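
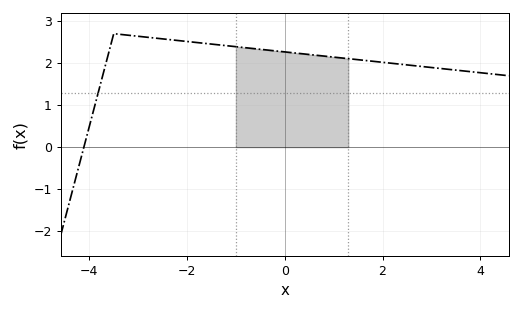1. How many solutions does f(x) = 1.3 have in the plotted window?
1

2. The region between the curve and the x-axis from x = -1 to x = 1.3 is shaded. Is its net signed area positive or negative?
positive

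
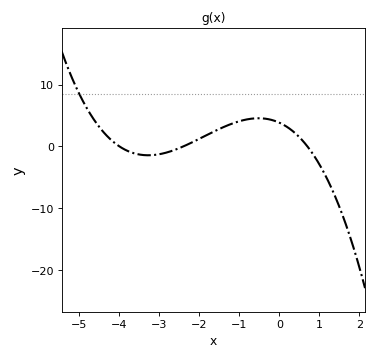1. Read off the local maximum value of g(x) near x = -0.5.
5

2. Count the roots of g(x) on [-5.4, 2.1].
3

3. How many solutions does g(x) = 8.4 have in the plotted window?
1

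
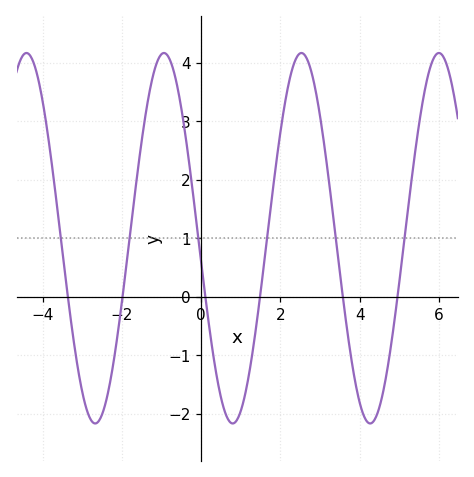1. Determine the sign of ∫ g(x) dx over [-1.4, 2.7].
positive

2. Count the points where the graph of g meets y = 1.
6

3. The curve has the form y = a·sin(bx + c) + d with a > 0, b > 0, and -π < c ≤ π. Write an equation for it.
y = 3.17sin(1.81x - 3.01) + 1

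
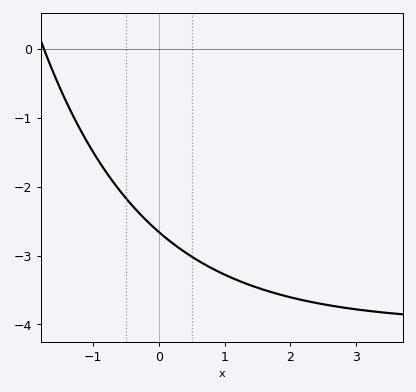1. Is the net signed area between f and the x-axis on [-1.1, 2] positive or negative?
negative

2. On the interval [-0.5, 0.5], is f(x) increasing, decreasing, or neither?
decreasing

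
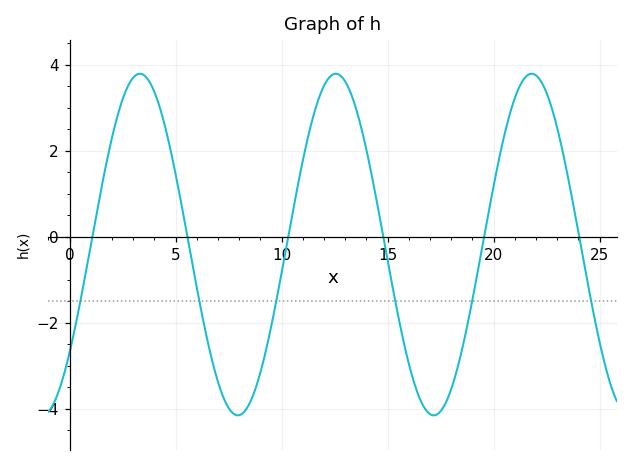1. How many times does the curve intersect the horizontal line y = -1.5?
6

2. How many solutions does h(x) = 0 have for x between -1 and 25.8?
6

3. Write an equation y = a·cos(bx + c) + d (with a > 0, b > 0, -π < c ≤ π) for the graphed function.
y = 3.97cos(0.68x - 2.25) - 0.18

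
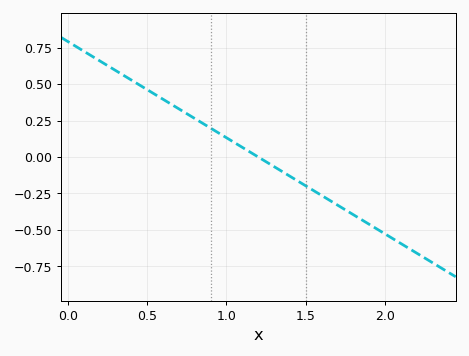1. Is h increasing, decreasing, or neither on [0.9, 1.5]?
decreasing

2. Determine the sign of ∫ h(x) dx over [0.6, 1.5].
positive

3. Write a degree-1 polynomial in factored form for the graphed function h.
y = -0.66(x - 1.2)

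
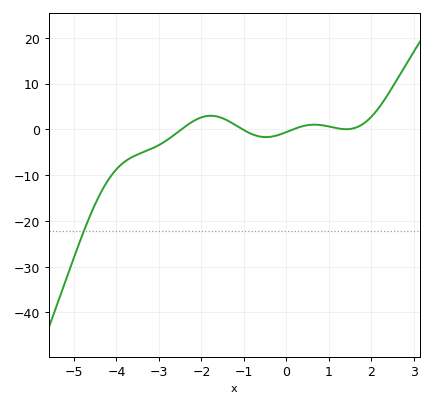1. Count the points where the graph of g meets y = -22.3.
1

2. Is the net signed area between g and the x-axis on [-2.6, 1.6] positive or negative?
positive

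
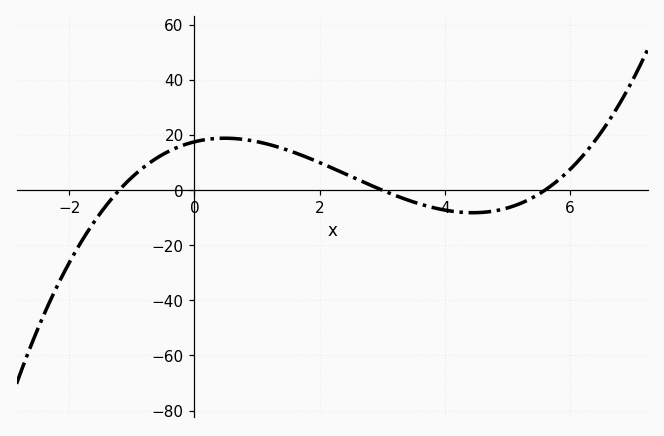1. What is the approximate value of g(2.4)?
6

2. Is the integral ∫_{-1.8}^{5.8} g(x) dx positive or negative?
positive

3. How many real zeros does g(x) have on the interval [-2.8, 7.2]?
3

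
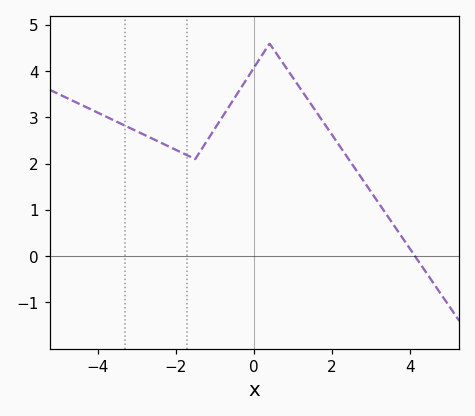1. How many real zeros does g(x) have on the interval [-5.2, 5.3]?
1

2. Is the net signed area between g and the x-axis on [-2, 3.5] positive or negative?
positive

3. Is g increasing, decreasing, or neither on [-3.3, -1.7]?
decreasing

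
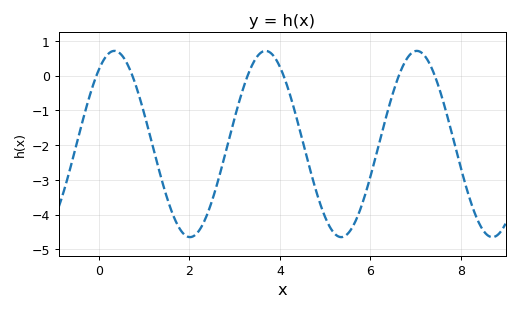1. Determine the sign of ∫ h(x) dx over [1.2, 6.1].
negative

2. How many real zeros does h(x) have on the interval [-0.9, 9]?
6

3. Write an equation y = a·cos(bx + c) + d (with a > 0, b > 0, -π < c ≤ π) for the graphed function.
y = 2.68cos(1.9x - 0.64) - 1.97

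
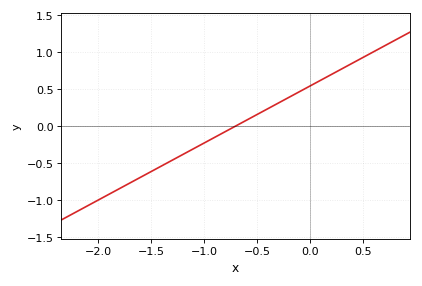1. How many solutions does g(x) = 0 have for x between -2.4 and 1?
1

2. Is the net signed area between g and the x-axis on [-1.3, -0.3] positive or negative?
negative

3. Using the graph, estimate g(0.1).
0.616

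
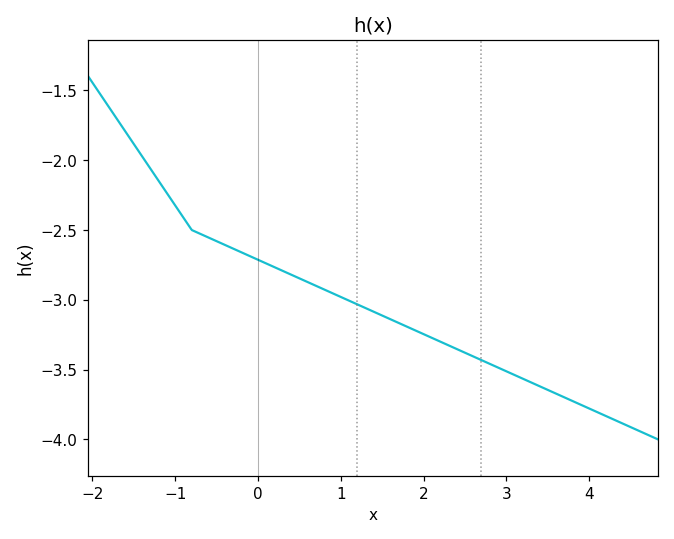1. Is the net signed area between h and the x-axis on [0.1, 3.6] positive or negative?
negative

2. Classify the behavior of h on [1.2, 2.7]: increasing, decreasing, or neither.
decreasing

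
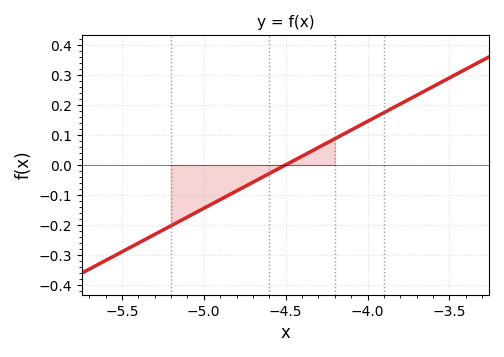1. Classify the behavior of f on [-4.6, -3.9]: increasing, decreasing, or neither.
increasing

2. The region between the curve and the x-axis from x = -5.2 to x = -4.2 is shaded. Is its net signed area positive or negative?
negative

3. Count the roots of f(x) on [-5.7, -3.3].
1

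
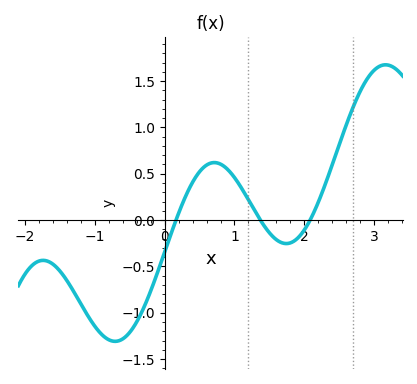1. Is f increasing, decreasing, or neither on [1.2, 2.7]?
neither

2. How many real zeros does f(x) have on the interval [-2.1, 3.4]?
3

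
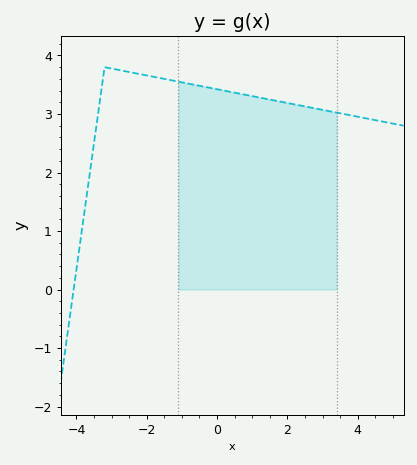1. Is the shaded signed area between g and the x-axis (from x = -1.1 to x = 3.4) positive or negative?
positive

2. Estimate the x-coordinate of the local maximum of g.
-3.2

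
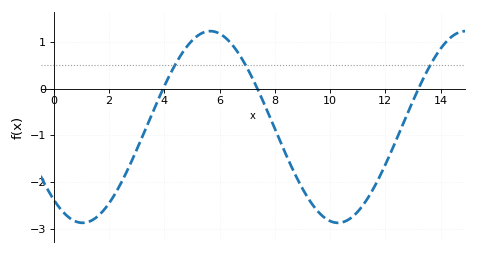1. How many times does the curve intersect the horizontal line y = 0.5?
3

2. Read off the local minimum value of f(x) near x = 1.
-2.9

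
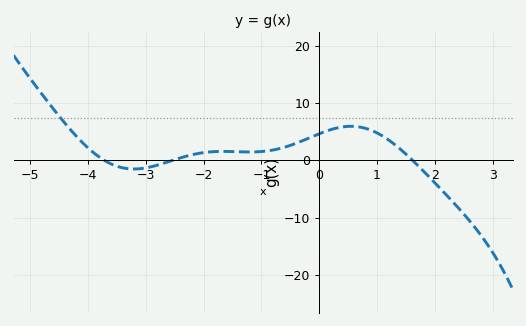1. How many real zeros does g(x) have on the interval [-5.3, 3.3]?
3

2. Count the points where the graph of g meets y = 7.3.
1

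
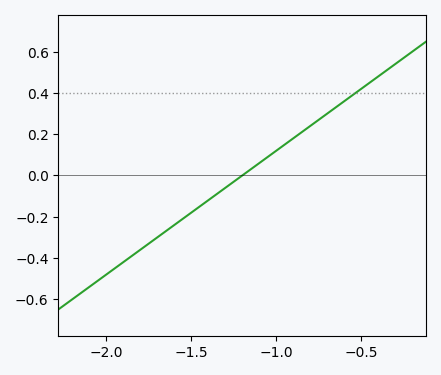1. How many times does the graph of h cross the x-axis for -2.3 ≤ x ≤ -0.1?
1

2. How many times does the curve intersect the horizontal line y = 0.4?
1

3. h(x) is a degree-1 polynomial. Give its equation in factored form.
y = 0.6(x + 1.2)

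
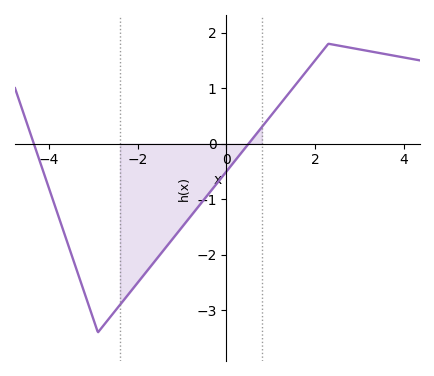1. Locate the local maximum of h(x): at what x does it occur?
2.4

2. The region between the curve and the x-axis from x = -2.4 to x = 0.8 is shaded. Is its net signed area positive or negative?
negative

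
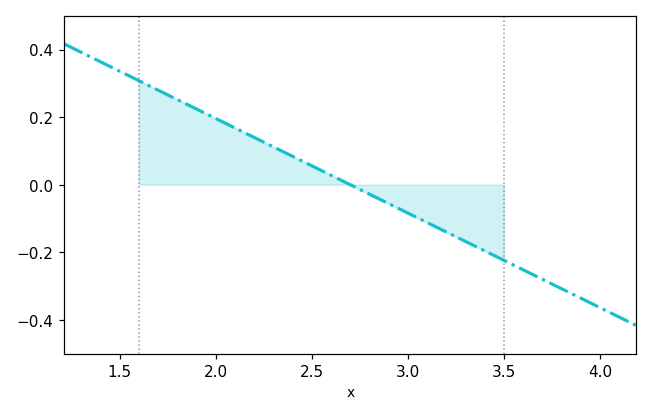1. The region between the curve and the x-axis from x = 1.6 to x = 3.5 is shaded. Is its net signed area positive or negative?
positive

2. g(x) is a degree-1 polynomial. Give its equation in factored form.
y = -0.28(x - 2.7)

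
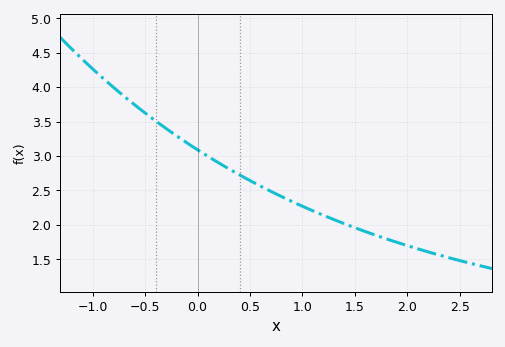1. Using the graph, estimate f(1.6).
1.9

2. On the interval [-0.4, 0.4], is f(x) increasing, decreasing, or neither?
decreasing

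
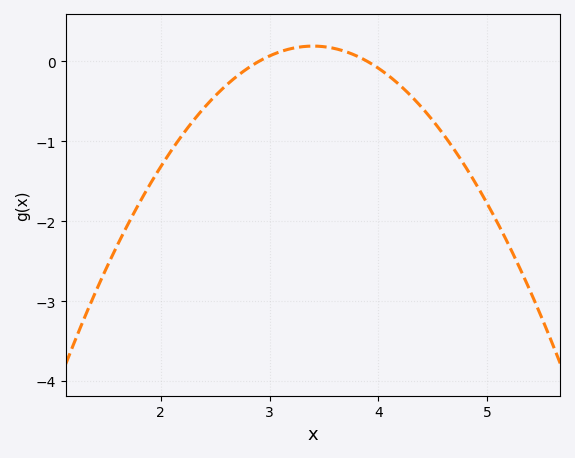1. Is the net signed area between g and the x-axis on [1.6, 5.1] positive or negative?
negative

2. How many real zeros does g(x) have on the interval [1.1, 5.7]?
2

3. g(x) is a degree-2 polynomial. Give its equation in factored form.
y = -0.77(x - 2.9)(x - 3.9)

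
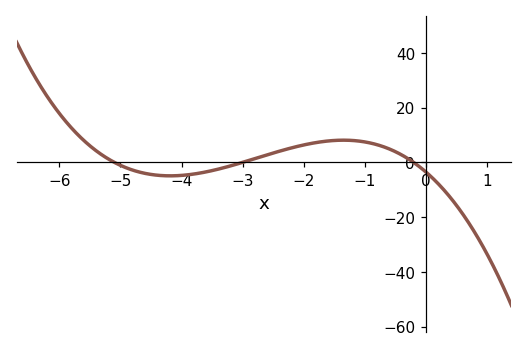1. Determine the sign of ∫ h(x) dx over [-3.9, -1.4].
positive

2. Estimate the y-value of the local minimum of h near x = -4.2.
-4.93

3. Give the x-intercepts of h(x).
-5.1, -3, -0.2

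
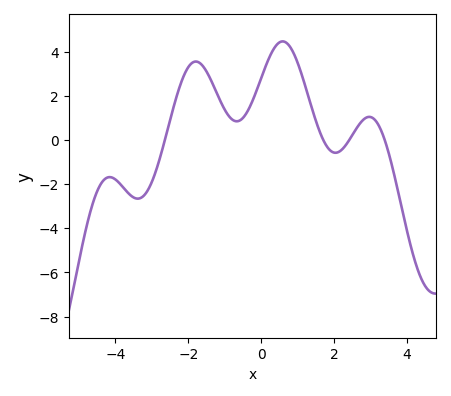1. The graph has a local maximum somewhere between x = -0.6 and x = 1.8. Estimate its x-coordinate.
0.588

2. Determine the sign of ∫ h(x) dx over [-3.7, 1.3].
positive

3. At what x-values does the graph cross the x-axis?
-2.64, 1.71, 2.41, 3.39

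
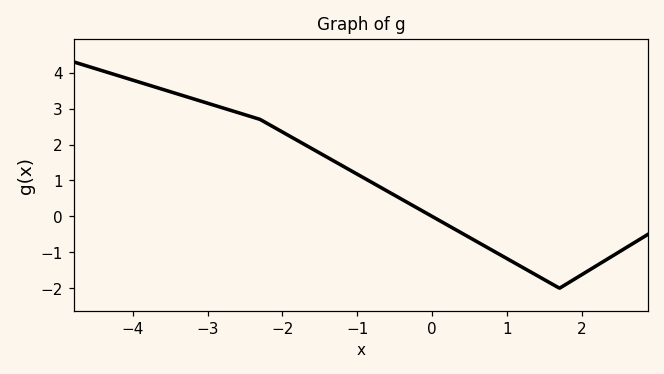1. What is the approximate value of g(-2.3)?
2.7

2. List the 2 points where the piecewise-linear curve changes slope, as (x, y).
(-2.3, 2.7); (1.7, -2)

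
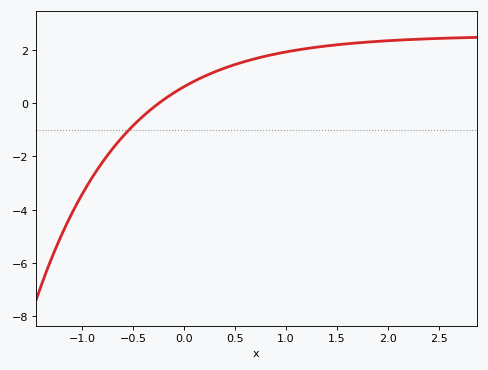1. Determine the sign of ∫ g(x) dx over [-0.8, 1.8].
positive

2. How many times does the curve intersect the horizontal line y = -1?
1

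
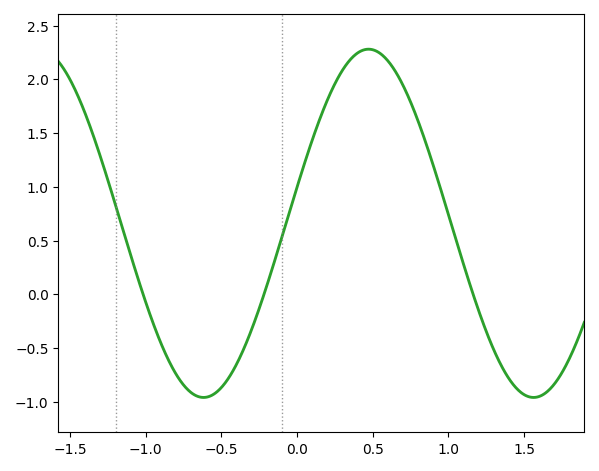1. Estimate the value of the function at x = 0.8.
1.61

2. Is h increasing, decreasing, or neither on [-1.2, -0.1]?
neither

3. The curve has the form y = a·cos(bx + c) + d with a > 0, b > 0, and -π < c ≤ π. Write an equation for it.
y = 1.62cos(2.88x - 1.36) + 0.66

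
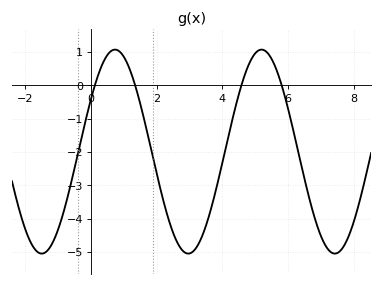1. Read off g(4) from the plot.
-2.3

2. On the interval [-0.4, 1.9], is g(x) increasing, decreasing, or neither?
neither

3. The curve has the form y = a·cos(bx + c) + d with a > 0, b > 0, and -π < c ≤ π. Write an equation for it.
y = 3.06cos(1.4x - 1) - 1.99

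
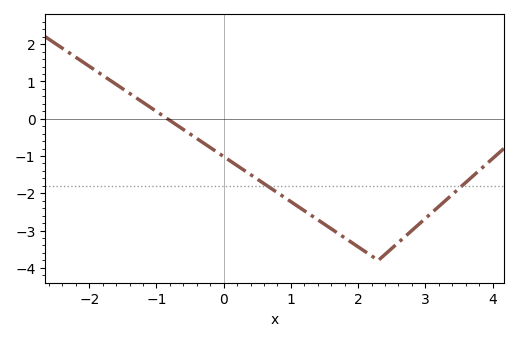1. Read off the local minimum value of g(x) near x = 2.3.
-3.8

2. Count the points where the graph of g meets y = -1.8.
2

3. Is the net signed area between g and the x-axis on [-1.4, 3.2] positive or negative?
negative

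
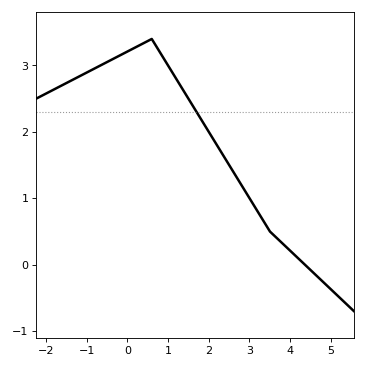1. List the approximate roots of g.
4.36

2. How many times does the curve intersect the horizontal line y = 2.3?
1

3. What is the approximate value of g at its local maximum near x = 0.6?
3.4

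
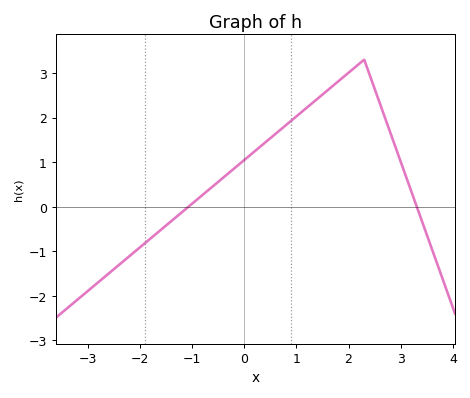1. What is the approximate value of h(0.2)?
1.2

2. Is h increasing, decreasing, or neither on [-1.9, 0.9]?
increasing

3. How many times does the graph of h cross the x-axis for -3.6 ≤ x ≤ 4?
2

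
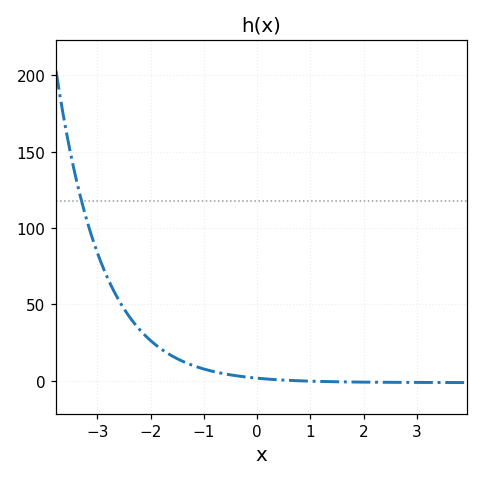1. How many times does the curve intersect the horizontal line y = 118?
1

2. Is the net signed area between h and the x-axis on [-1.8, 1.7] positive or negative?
positive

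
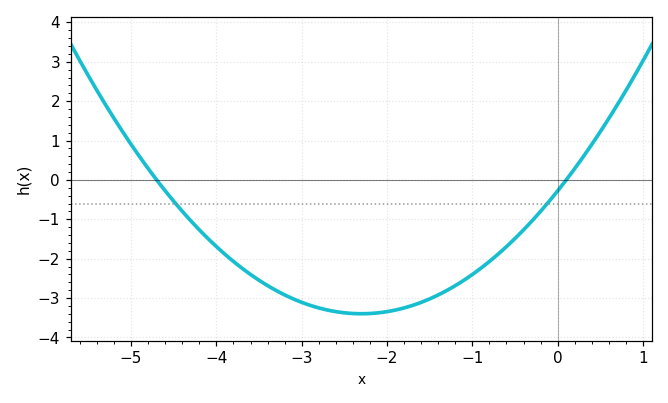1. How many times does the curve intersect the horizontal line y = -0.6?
2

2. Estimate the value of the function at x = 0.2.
0.289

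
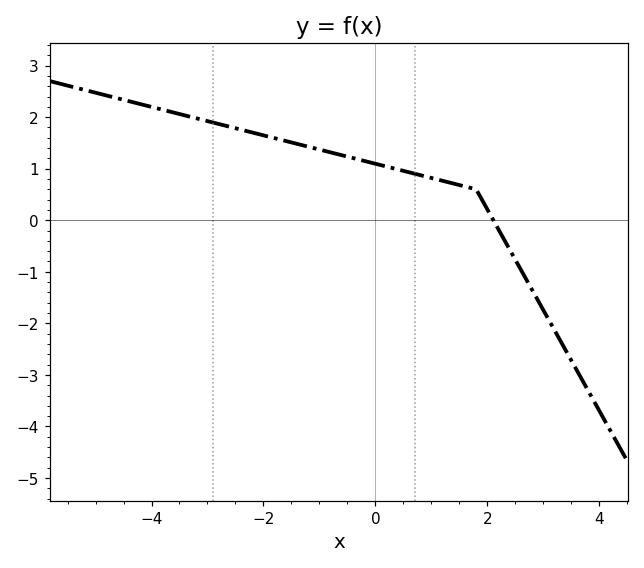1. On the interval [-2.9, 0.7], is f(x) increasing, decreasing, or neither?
decreasing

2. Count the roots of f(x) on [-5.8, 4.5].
1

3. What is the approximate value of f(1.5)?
0.7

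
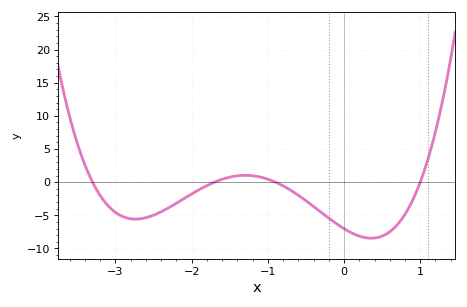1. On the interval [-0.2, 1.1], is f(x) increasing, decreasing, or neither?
neither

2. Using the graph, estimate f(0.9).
-2.73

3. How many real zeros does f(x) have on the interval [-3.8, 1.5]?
4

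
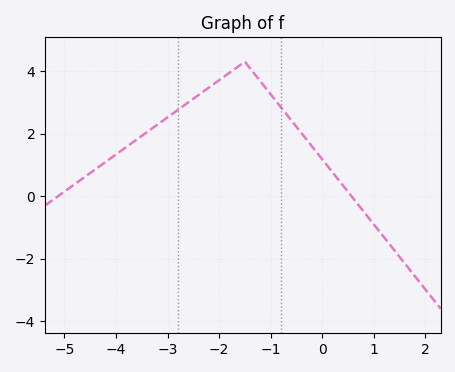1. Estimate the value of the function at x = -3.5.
2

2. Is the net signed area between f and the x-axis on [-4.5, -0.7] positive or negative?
positive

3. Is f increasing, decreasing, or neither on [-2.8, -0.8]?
neither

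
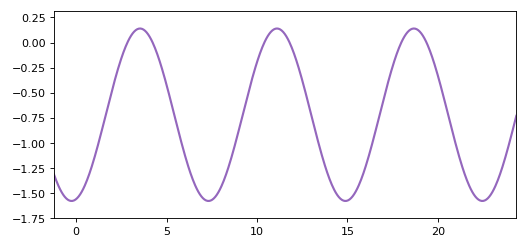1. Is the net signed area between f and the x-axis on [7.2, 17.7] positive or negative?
negative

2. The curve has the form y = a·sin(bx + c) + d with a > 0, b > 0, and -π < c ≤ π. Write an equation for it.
y = 0.86sin(0.83x - 1.4) - 0.72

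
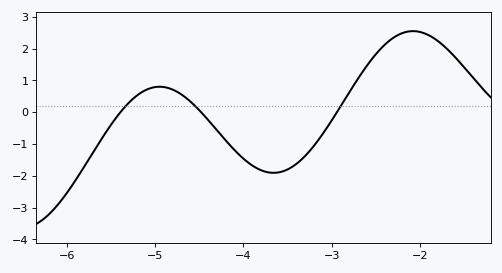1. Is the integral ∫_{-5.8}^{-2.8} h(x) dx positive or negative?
negative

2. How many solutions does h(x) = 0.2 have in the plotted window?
3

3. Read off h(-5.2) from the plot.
0.537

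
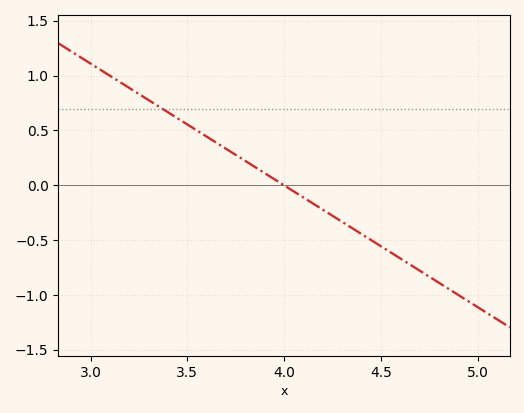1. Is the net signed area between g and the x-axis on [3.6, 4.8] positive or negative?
negative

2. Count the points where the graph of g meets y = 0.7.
1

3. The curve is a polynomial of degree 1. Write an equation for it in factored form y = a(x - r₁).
y = -1.11(x - 4)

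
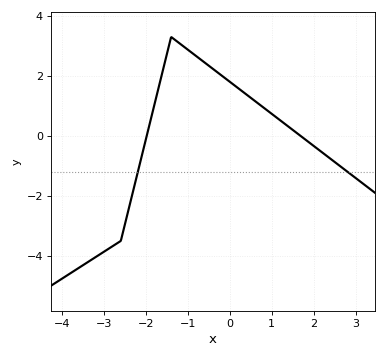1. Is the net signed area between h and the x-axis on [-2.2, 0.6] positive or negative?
positive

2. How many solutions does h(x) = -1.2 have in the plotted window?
2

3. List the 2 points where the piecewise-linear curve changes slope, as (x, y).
(-2.6, -3.5); (-1.4, 3.3)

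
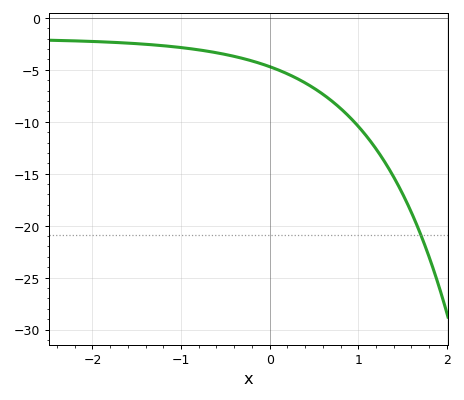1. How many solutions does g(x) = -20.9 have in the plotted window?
1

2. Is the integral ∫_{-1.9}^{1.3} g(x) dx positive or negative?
negative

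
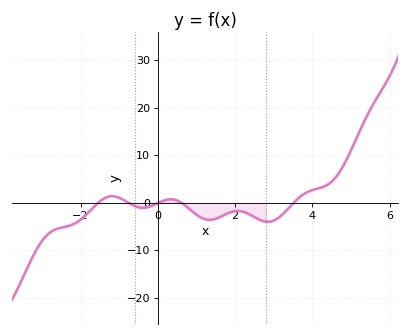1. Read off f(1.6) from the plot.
-3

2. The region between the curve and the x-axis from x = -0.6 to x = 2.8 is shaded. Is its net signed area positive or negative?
negative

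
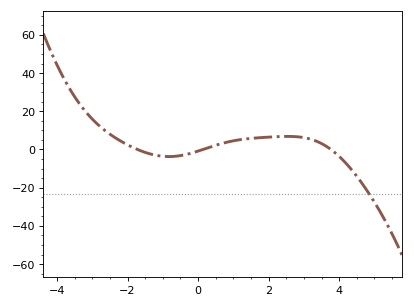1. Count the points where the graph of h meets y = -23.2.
1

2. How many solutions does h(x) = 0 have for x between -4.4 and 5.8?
3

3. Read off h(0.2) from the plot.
0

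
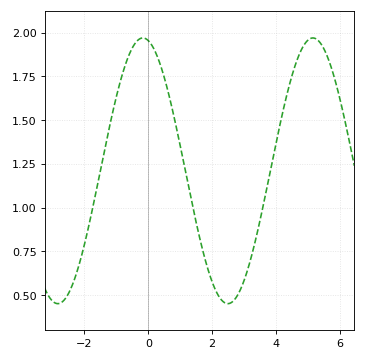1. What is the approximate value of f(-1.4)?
1.3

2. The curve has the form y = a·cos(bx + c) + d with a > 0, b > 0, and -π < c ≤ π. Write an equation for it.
y = 0.76cos(1.18x + 0.2) + 1.21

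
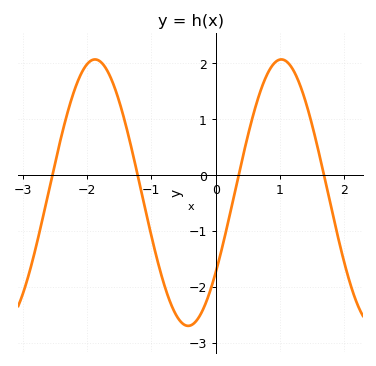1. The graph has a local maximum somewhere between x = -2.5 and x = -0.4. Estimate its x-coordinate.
-1.9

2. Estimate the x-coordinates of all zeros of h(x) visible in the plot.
-2.5, -1.2, 0.4, 1.7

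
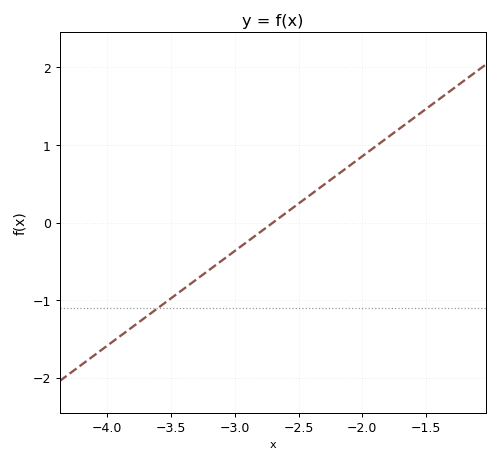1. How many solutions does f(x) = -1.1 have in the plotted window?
1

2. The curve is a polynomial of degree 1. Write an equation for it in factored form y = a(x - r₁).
y = 1.22(x + 2.7)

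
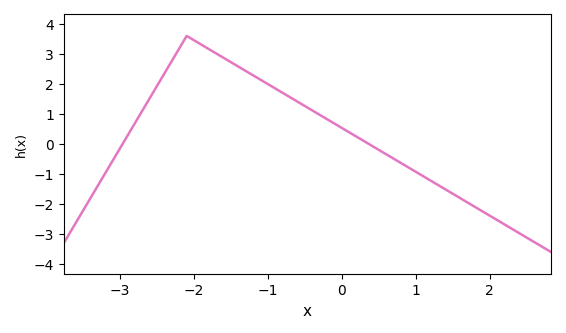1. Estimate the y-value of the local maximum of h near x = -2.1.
3.6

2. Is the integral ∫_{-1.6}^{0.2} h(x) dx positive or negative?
positive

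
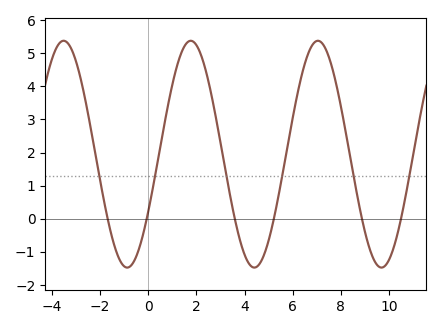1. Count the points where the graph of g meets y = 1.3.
6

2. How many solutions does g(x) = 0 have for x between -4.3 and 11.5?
6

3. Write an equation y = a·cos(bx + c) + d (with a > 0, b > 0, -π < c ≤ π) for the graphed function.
y = 3.43cos(1.19x - 2.1) + 1.95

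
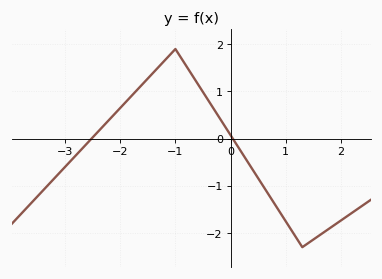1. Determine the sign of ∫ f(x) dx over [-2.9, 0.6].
positive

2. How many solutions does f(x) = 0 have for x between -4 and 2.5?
2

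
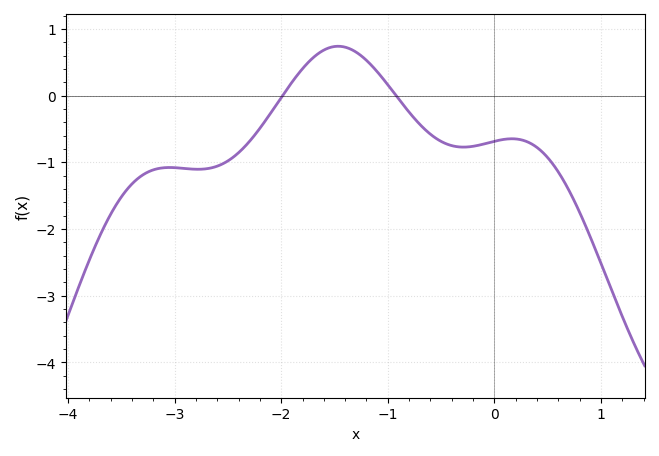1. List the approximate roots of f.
-1.99, -0.922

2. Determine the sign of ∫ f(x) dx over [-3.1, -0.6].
negative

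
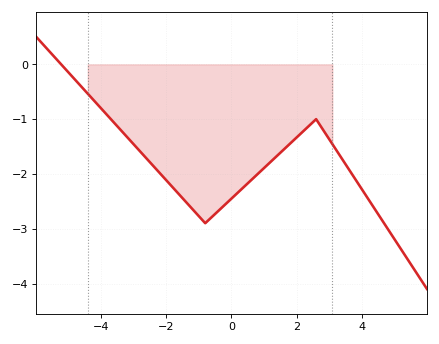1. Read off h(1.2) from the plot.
-1.8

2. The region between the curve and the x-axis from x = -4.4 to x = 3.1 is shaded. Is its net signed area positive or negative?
negative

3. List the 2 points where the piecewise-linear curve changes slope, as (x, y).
(-0.8, -2.9); (2.6, -1)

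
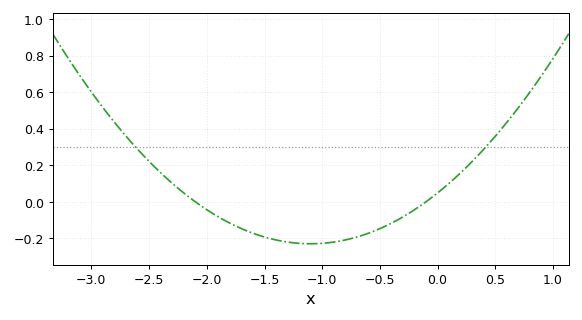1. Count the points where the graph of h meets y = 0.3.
2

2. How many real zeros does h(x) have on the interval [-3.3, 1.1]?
2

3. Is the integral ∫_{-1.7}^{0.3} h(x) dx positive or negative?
negative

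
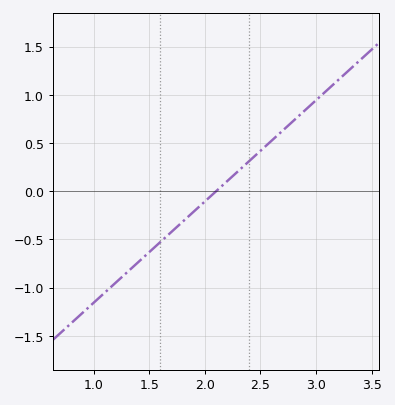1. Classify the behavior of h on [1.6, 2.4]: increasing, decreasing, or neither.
increasing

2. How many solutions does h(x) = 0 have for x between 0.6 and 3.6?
1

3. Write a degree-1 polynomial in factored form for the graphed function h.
y = 1.05(x - 2.1)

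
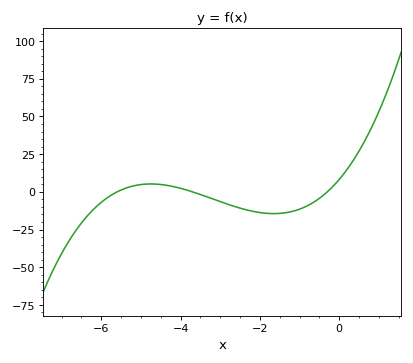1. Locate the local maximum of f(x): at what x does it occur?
-4.75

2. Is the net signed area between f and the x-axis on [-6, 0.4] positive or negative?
negative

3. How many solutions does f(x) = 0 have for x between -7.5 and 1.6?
3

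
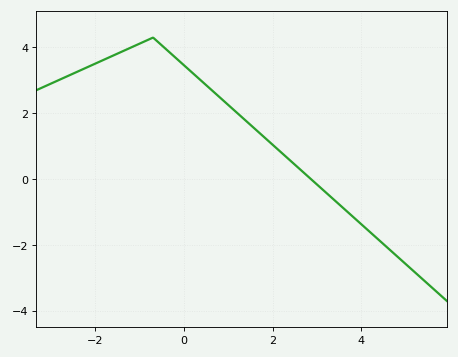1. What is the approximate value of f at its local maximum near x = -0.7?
4.3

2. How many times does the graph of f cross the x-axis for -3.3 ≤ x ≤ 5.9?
1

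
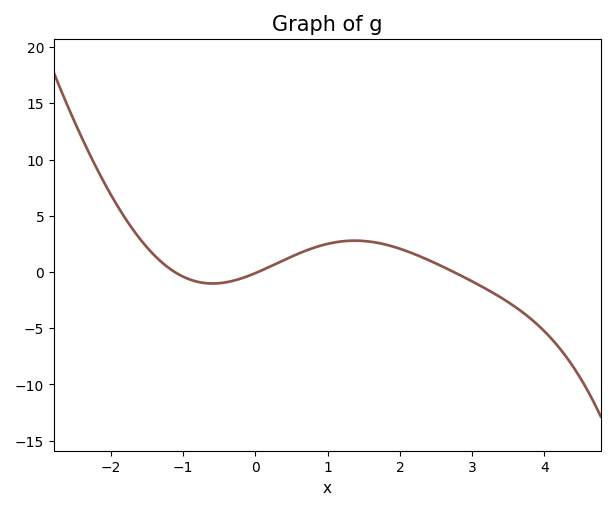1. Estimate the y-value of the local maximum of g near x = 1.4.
2.79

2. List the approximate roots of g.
-1.12, 0.036, 2.74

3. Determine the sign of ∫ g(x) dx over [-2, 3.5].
positive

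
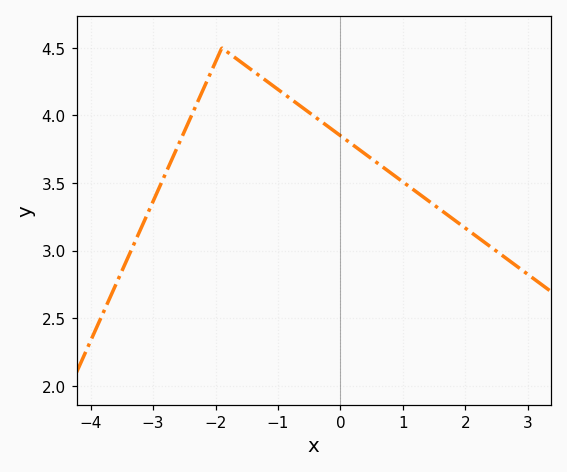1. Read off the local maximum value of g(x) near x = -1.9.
4.5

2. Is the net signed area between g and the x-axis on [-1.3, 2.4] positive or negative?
positive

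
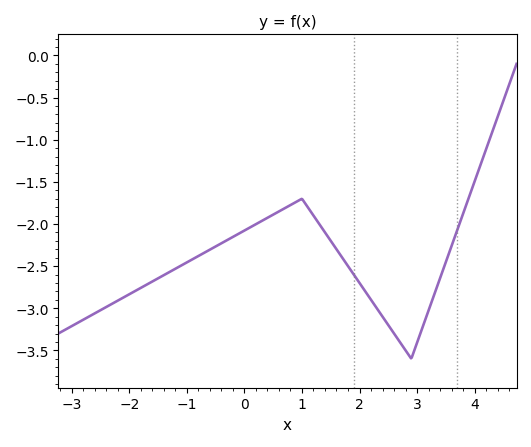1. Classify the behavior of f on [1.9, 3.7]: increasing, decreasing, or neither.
neither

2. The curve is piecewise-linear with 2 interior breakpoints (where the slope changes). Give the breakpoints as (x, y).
(1, -1.7); (2.9, -3.6)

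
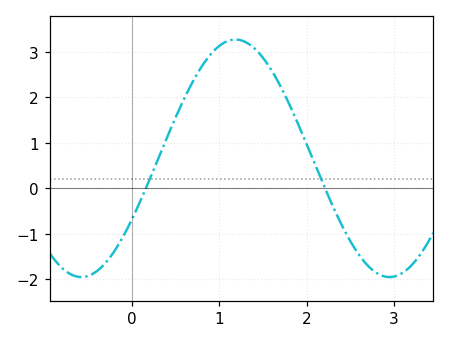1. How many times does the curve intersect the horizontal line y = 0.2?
2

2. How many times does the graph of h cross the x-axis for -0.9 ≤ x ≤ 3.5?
2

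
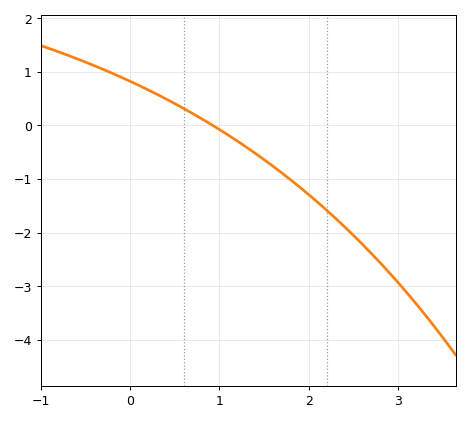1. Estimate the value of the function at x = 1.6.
-0.8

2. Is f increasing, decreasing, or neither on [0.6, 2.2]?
decreasing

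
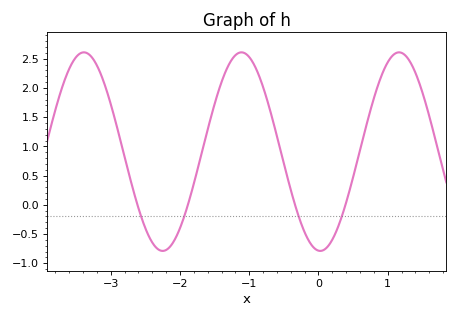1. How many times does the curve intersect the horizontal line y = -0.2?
4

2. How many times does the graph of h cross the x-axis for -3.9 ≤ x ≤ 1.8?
4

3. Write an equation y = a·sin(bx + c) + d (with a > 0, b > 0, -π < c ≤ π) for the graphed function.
y = 1.7sin(2.8x - 1.6) + 0.91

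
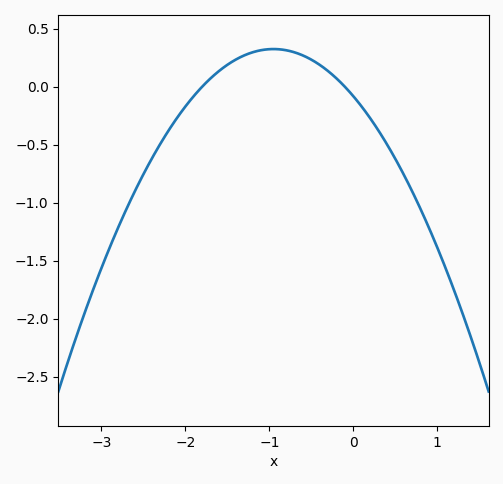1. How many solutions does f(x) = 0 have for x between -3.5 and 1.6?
2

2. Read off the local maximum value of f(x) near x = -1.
0.35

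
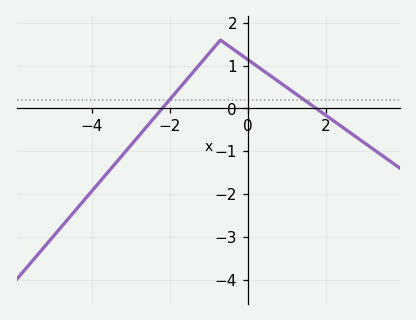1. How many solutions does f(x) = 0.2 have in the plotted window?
2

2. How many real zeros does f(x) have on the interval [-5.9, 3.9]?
2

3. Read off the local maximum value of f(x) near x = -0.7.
1.6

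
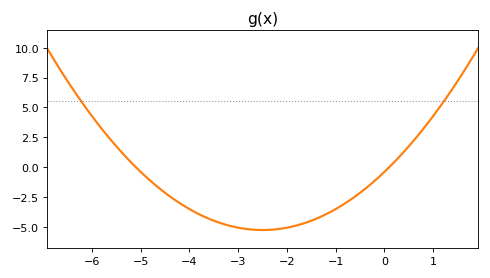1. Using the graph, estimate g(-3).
-5.08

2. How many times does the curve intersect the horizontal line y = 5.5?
2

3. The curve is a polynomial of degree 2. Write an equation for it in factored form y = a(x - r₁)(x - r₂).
y = 0.78(x + 5.1)(x - 0.1)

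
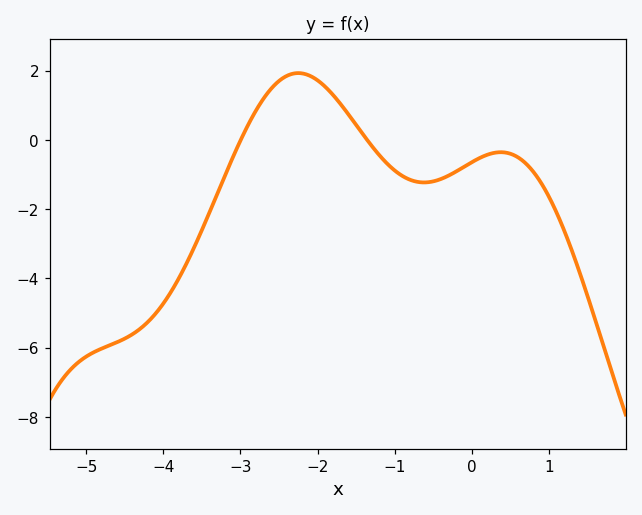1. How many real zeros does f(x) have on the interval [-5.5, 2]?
2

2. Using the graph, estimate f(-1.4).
0.2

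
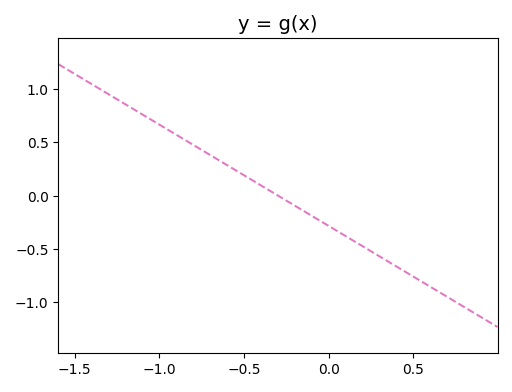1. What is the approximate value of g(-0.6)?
0.3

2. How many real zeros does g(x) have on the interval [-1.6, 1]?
1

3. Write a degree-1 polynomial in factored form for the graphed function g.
y = -0.95(x + 0.3)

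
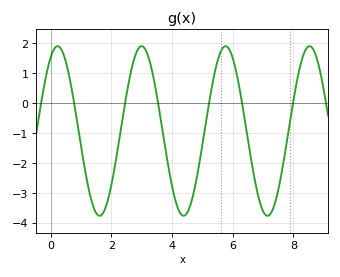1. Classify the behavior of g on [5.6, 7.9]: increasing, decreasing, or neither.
neither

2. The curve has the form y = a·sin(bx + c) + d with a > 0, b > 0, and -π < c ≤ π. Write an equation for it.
y = 2.83sin(2.3x + 1.1) - 0.93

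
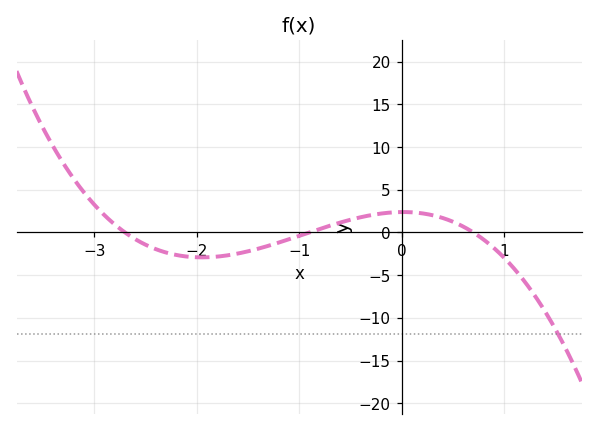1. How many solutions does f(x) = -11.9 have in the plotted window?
1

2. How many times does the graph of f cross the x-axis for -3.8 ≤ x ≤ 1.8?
3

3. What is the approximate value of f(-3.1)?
4.5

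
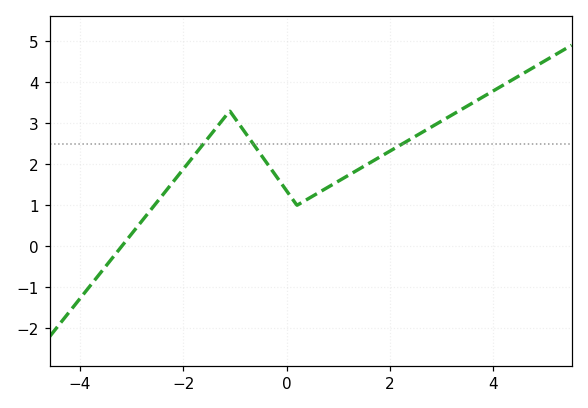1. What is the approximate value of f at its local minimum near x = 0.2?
1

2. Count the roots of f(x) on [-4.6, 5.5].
1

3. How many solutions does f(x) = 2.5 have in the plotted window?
3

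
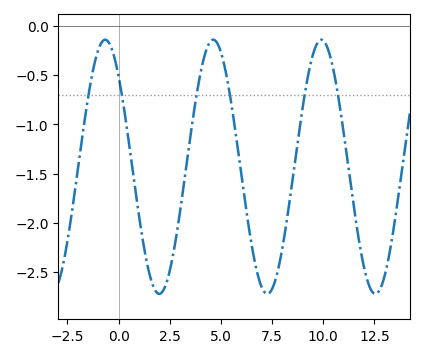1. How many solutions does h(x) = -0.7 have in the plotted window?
6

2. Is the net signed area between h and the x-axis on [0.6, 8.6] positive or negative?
negative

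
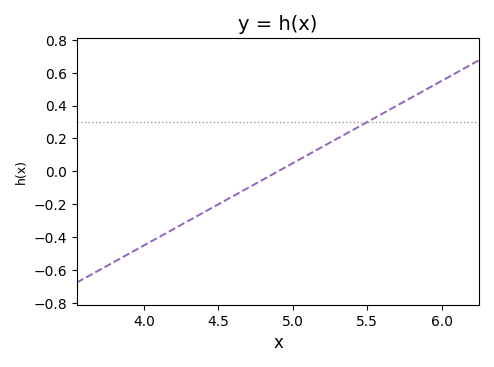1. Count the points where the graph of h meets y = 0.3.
1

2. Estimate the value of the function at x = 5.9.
0.5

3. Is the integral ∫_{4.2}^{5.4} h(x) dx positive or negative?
negative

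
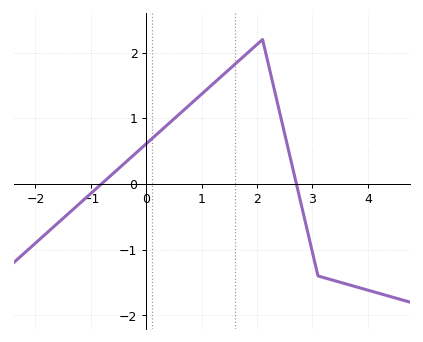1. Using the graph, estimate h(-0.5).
0.2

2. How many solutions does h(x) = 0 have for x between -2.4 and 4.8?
2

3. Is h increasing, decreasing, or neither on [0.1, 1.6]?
increasing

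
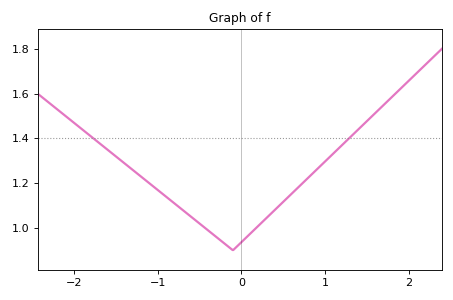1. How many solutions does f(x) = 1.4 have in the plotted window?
2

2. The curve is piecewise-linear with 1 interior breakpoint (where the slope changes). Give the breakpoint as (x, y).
(-0.1, 0.9)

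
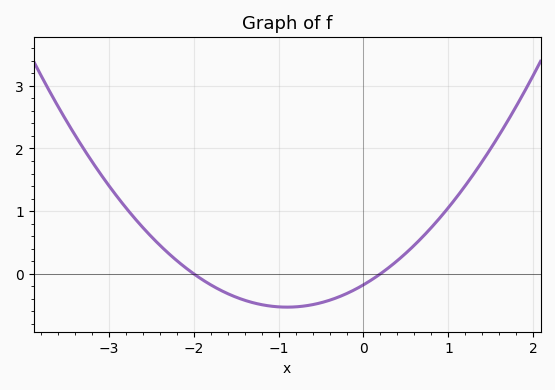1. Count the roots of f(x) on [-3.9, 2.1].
2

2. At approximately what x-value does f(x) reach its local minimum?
-0.9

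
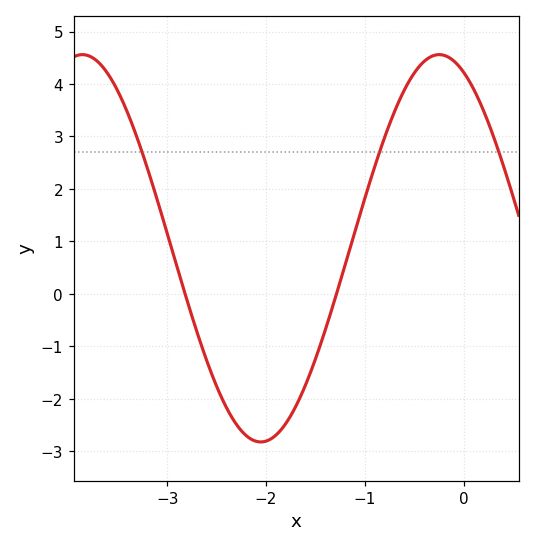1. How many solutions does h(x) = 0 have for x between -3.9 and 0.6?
2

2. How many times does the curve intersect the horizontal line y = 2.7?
3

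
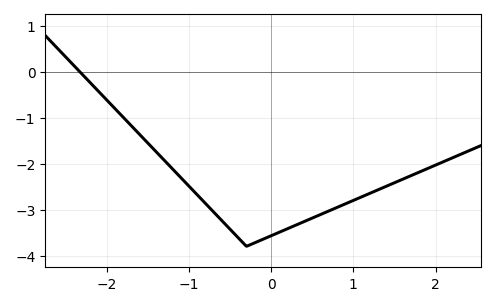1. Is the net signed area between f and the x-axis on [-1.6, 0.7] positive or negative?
negative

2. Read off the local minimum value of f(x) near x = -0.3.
-3.8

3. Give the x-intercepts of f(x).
-2.3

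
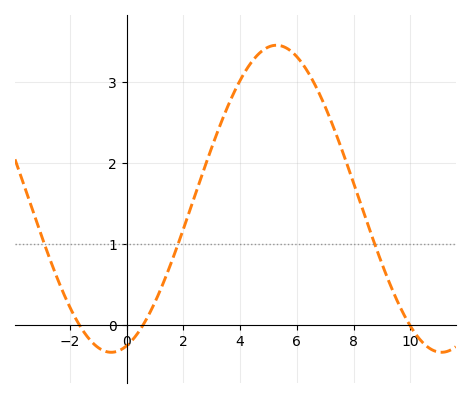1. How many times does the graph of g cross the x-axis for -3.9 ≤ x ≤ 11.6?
3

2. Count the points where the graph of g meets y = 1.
3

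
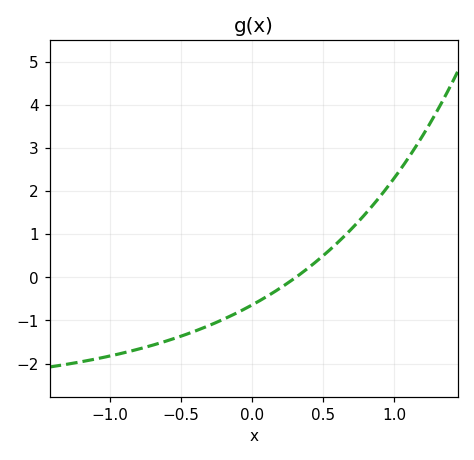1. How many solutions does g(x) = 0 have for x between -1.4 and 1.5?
1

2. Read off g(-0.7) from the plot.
-1.57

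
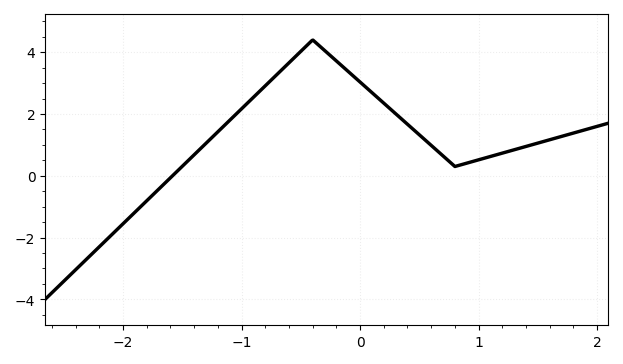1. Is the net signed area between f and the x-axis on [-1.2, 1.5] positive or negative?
positive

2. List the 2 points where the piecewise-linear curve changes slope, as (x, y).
(-0.4, 4.4); (0.8, 0.3)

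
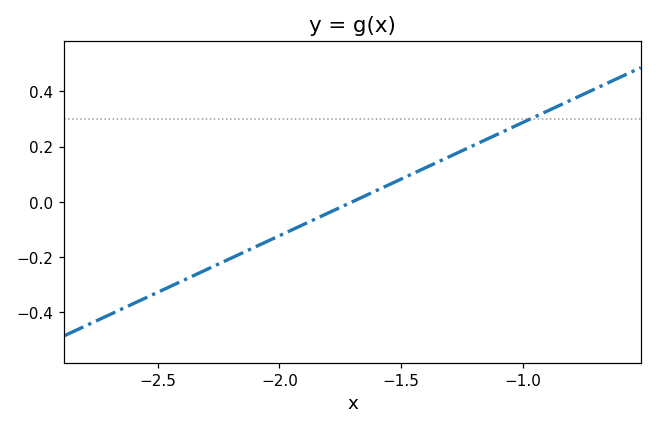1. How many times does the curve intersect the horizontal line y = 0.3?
1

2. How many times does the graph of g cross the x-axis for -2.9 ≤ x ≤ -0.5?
1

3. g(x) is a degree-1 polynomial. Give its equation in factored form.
y = 0.41(x + 1.7)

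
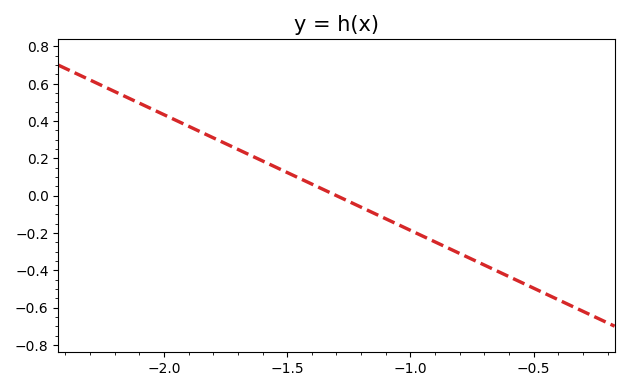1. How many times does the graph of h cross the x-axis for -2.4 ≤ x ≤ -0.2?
1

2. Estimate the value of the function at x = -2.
0.434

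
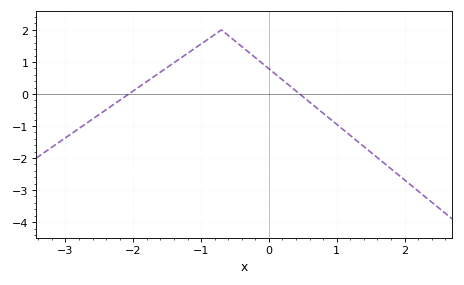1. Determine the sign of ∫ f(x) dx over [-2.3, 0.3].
positive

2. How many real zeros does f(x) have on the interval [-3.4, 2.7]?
2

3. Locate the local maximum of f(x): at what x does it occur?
-0.699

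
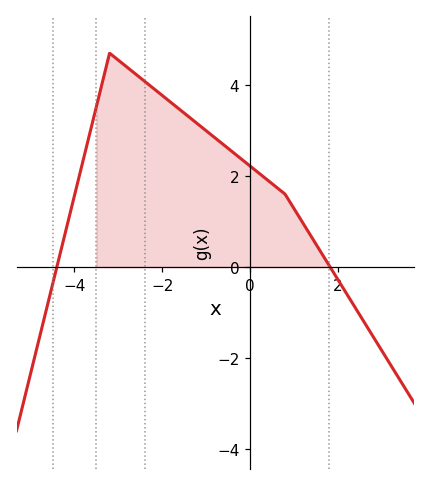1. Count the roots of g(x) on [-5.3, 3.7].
2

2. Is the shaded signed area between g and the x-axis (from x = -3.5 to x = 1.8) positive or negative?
positive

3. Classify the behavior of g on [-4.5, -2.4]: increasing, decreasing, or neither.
neither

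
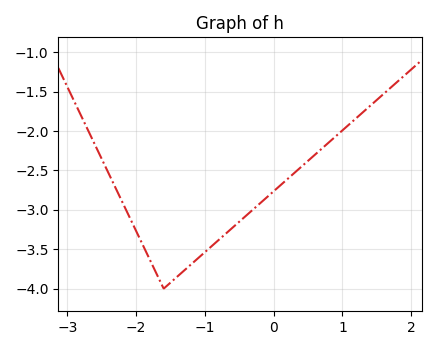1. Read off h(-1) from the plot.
-3.55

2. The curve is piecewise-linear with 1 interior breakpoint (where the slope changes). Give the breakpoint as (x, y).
(-1.6, -4)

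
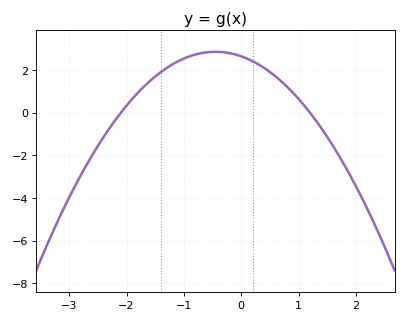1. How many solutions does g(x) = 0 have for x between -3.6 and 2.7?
2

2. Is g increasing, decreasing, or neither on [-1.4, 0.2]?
neither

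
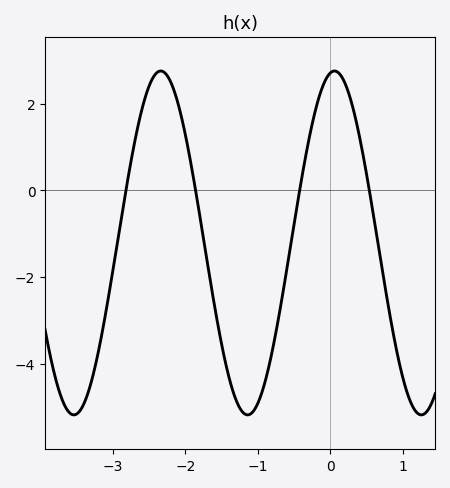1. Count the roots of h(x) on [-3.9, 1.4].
4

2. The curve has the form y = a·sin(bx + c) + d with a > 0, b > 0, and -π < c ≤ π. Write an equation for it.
y = 3.96sin(2.62x + 1.42) - 1.21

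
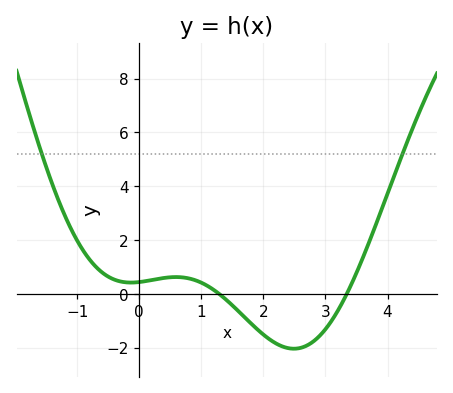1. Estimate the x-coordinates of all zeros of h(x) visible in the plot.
1.3, 3.3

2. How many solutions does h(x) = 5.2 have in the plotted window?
2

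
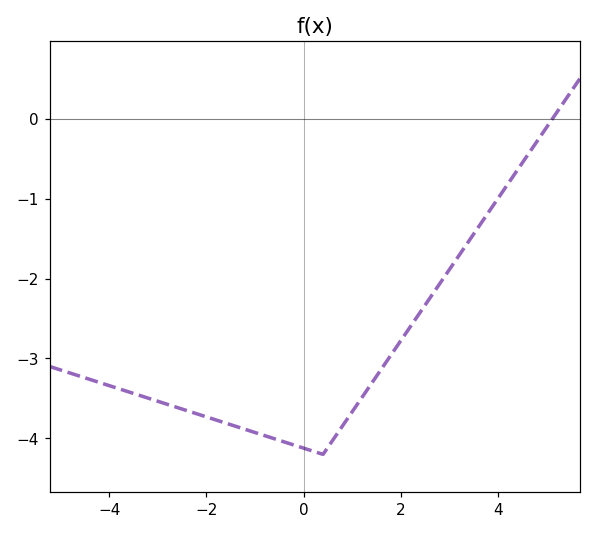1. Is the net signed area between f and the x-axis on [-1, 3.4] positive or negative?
negative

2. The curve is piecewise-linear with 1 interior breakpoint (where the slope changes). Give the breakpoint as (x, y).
(0.4, -4.2)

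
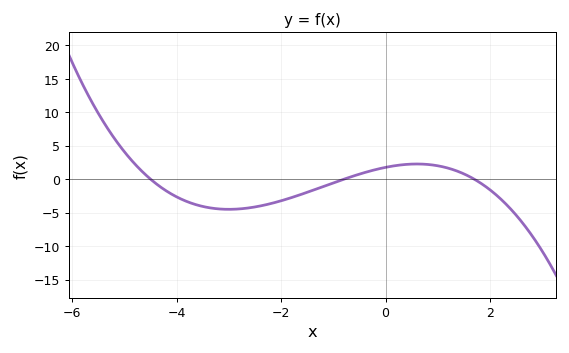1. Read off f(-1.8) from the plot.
-2.74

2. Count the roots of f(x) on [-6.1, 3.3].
3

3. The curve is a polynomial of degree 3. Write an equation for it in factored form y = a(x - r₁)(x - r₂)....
y = -0.29(x + 4.5)(x + 0.8)(x - 1.7)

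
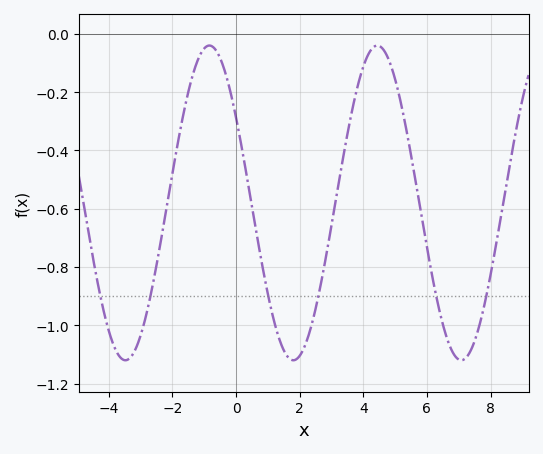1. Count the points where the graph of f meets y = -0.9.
6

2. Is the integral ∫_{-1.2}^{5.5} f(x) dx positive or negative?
negative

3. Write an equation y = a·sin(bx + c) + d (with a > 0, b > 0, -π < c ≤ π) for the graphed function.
y = 0.54sin(1.19x + 2.57) - 0.58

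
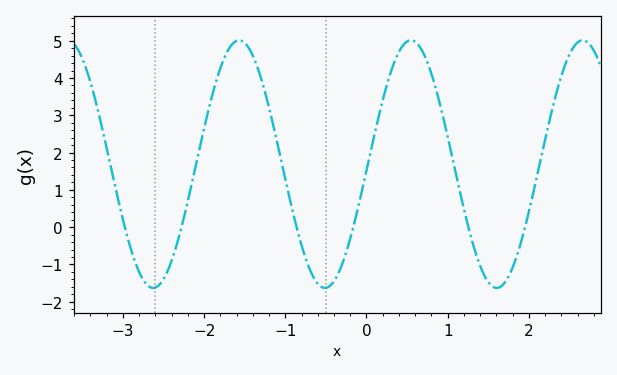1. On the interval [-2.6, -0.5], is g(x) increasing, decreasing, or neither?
neither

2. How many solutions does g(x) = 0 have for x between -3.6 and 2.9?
6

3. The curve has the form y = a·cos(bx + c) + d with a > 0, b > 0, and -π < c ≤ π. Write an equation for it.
y = 3.32cos(2.97x - 1.62) + 1.69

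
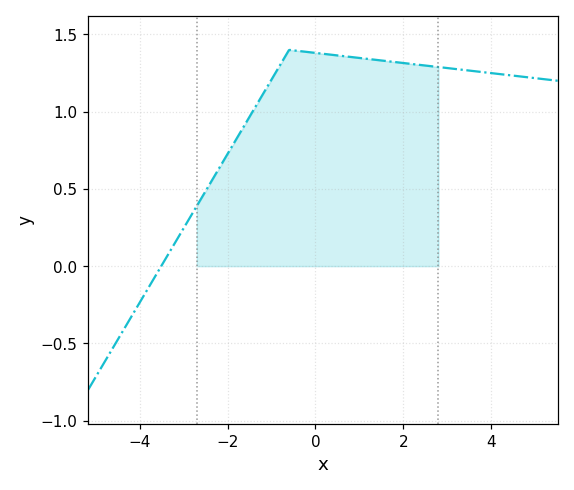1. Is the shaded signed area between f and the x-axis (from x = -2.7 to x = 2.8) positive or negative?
positive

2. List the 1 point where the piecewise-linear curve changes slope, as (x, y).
(-0.6, 1.4)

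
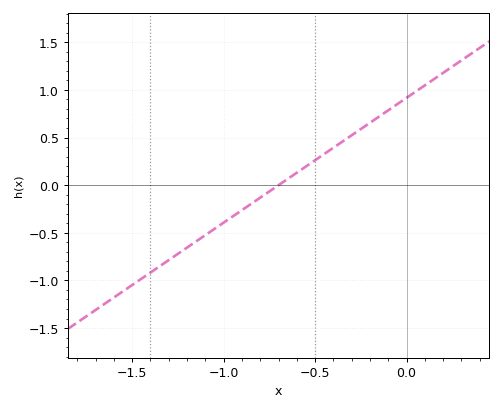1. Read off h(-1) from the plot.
-0.4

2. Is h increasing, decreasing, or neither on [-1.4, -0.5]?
increasing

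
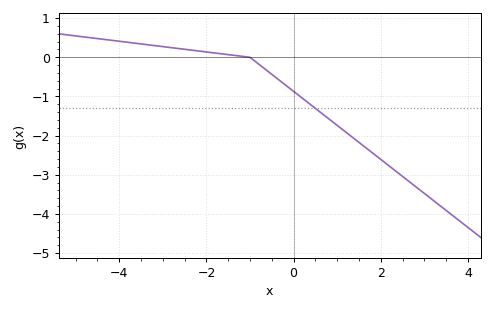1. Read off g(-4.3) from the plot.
0.5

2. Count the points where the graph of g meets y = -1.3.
1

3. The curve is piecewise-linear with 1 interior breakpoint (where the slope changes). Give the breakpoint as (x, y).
(-1, 0)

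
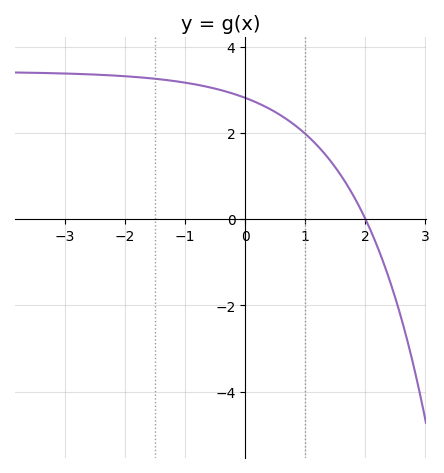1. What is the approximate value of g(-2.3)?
3.34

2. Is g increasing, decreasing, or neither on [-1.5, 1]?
decreasing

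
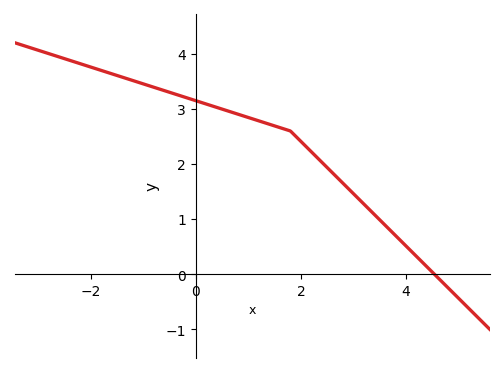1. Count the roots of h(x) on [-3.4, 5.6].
1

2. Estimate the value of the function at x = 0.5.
3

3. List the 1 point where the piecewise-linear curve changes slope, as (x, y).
(1.8, 2.6)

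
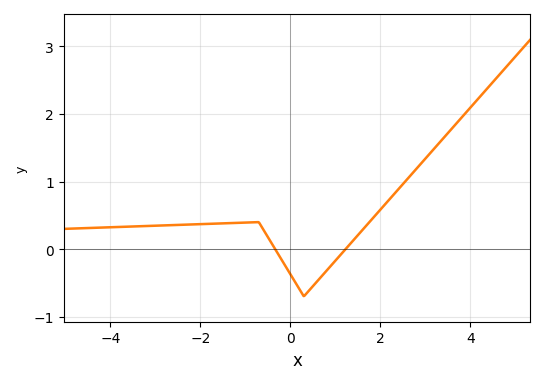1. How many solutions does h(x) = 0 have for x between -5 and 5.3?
2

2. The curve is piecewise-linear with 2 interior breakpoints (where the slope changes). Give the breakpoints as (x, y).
(-0.7, 0.4); (0.3, -0.7)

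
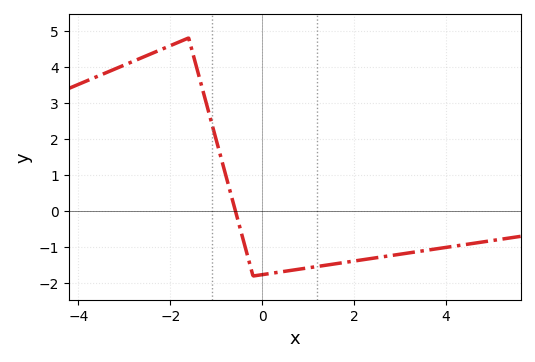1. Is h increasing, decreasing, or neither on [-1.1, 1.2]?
neither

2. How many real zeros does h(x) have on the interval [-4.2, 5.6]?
1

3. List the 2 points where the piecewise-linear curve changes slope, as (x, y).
(-1.6, 4.8); (-0.2, -1.8)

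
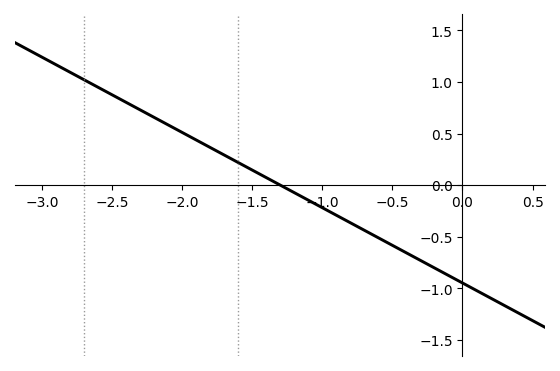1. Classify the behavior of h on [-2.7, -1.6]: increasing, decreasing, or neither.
decreasing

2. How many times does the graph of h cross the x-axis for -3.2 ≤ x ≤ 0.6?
1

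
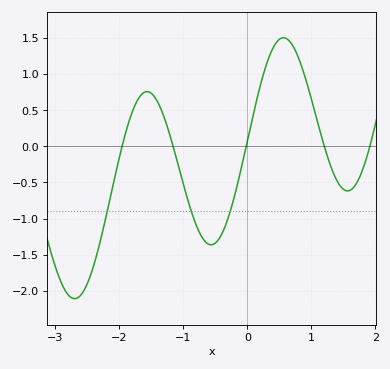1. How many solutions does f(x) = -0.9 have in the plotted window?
3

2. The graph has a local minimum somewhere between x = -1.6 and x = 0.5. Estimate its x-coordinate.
-0.566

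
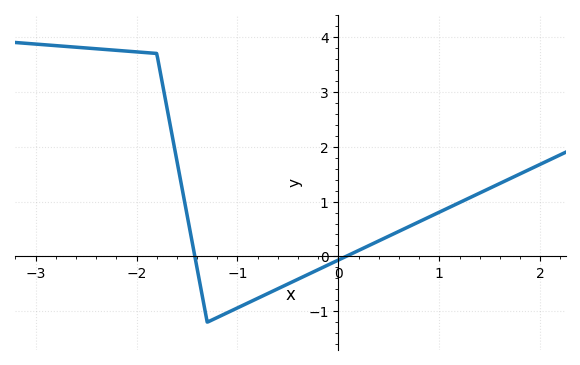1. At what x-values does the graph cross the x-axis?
-1.4, 0.1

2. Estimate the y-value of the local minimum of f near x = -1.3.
-1.2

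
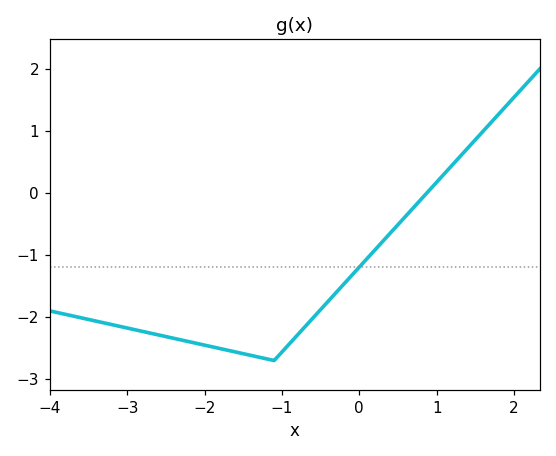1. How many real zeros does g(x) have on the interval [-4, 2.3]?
1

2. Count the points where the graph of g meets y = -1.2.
1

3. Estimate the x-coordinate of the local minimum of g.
-1.1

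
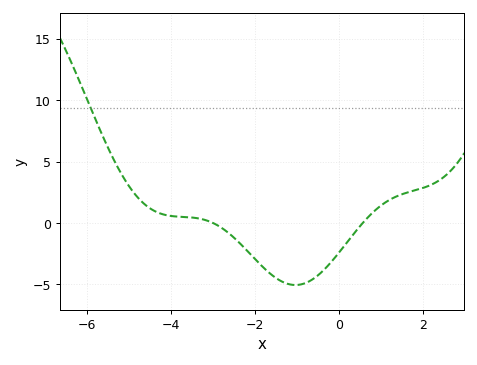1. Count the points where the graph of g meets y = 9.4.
1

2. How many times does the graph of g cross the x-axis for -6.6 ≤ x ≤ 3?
2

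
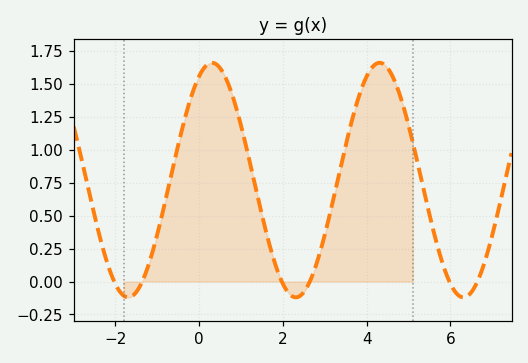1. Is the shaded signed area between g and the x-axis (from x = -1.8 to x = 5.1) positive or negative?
positive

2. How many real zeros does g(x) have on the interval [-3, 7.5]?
6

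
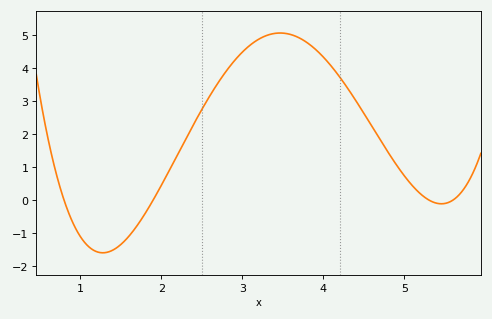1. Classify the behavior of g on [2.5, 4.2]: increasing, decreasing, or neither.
neither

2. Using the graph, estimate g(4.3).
3.39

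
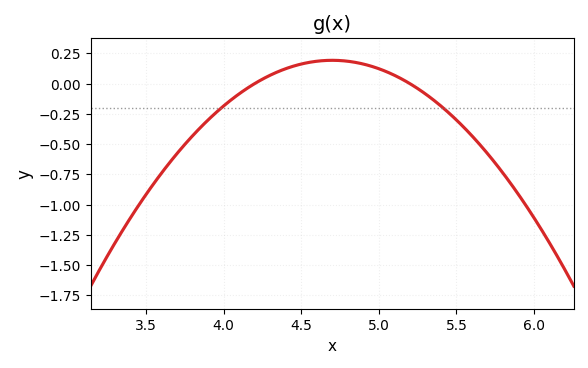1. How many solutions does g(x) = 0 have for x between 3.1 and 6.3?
2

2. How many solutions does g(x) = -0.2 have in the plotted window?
2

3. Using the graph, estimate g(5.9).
-0.916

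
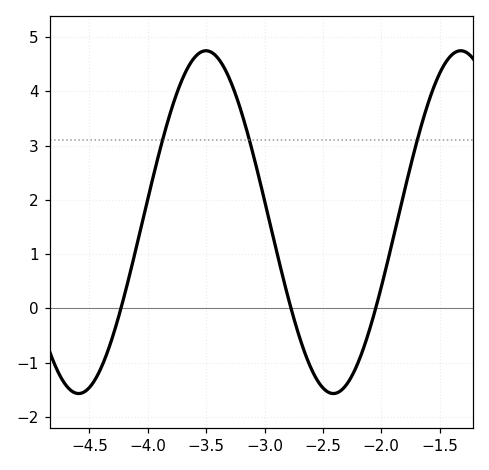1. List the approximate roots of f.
-4.23, -2.77, -2.05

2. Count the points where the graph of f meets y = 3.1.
3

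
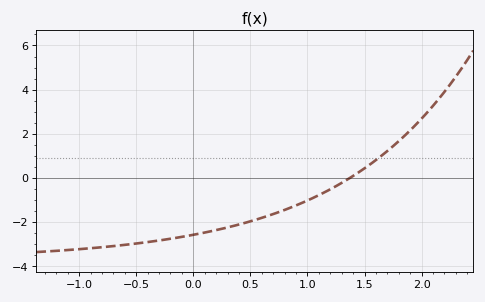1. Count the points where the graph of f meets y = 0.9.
1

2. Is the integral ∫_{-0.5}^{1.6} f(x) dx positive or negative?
negative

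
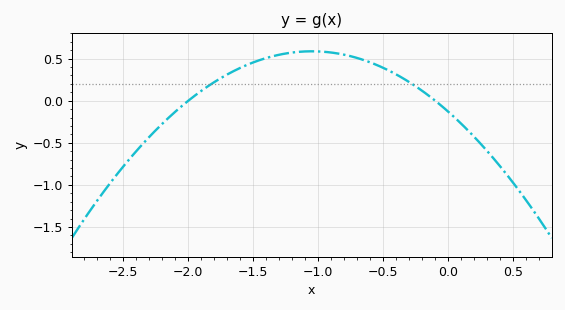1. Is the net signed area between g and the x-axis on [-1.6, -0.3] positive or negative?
positive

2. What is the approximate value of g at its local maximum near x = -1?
0.6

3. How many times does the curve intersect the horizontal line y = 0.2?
2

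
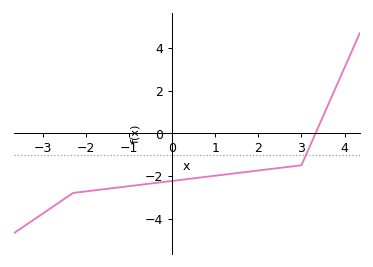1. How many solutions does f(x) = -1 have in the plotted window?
1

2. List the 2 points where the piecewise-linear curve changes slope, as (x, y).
(-2.3, -2.8); (3, -1.5)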